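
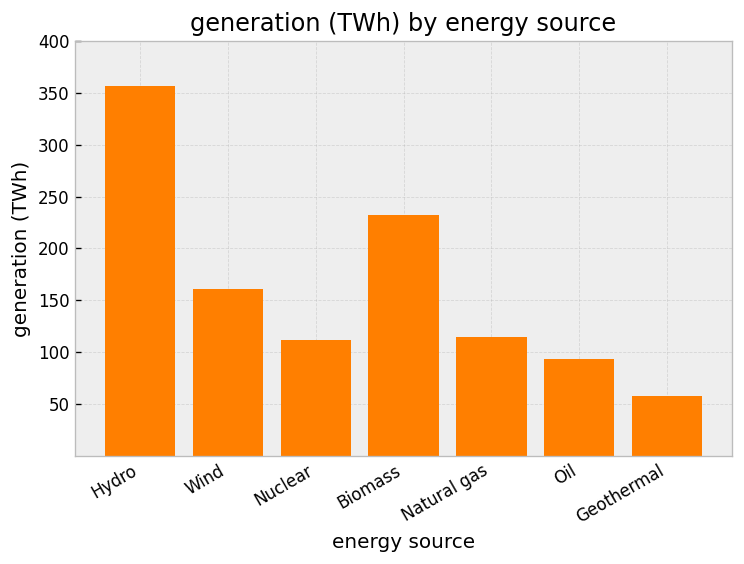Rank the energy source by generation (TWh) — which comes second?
Biomass

Top 3: Hydro ≈ 350, Biomass ≈ 250, Wind ≈ 150.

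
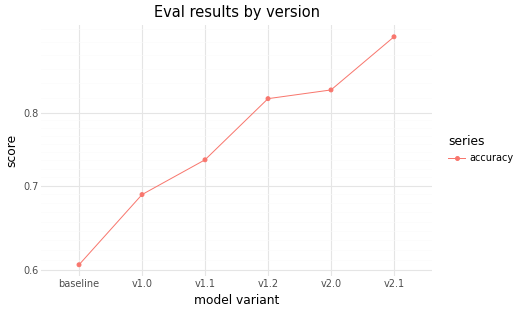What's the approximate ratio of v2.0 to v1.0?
v2.0 ≈ 0.85, v1.0 ≈ 0.70; 0.85/0.70 ≈ 1.21.

≈ 1.21×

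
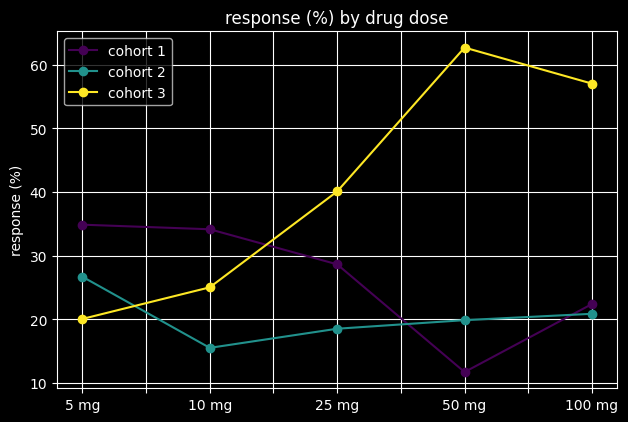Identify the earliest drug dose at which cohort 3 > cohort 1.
10 mg: cohort 3 ≈ 25 vs cohort 1 ≈ 35 (not yet); 25 mg: cohort 3 ≈ 40 vs cohort 1 ≈ 30 (first crossover).

25 mg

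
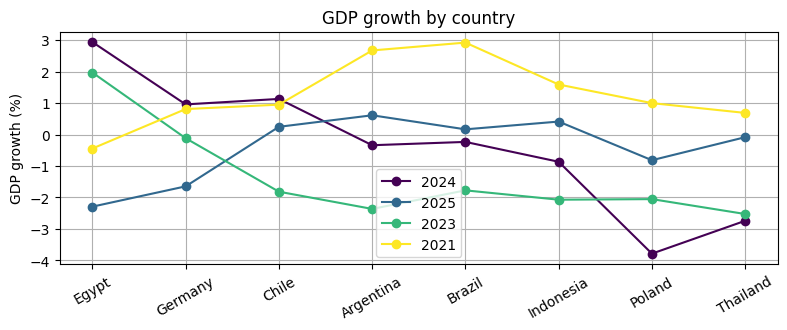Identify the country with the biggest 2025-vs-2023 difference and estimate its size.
Egypt, ≈ 4 %

Egypt: 2025 ≈ -2, 2023 ≈ 2 → gap ≈ 4. Next-largest (Argentina) is only ≈ 3.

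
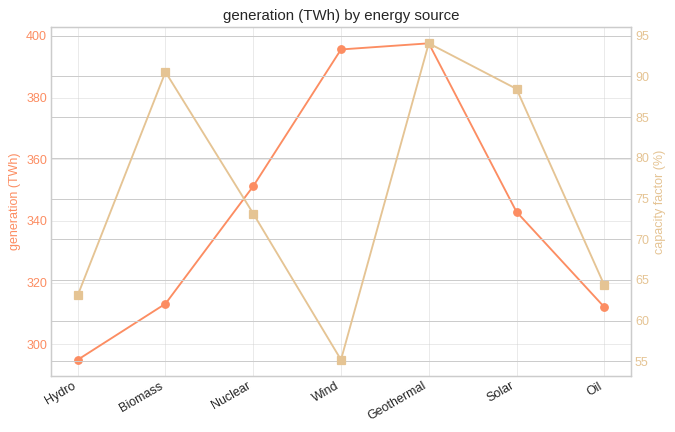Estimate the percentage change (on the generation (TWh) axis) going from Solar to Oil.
≈ -8.8%

Solar ≈ 340, Oil ≈ 310; (310 − 340) / 340 ≈ -8.8%.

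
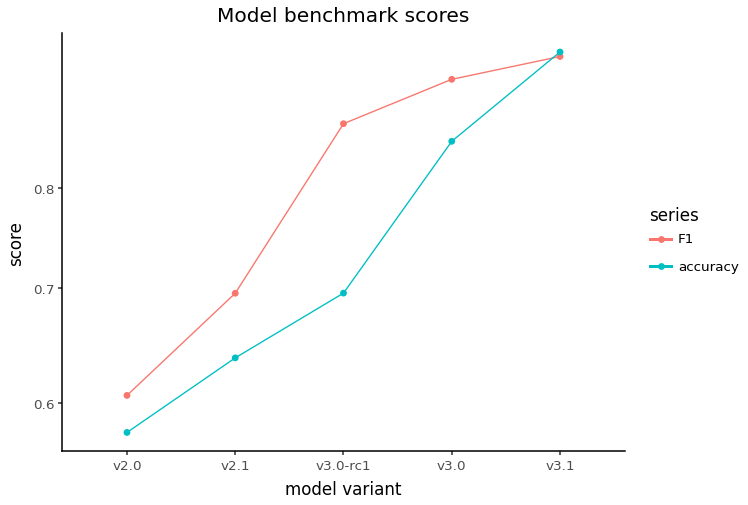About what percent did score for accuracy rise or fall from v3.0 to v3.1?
v3.0 ≈ 0.85, v3.1 ≈ 0.95; (0.95 − 0.85) / 0.85 ≈ +11.8%.

≈ +11.8%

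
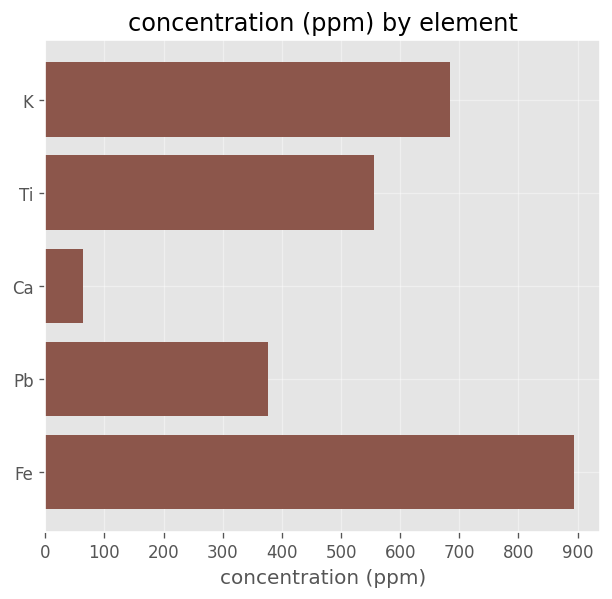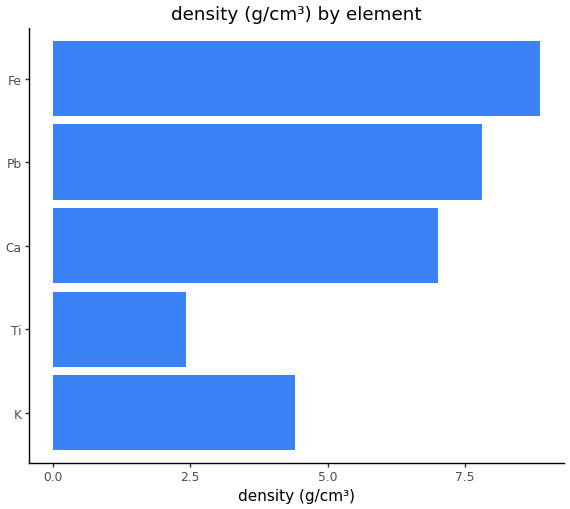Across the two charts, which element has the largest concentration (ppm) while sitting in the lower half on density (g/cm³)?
Chart 2 median density (g/cm³) ≈ 7; below-median elements: K, Ti. Among those, K has the highest concentration (ppm) (≈ 700).

K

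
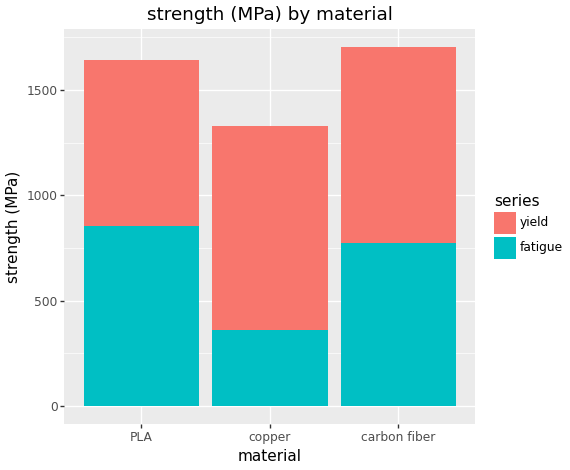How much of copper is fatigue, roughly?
fatigue top ≈ 400, bottom ≈ 0; segment ≈ 400.

≈ 400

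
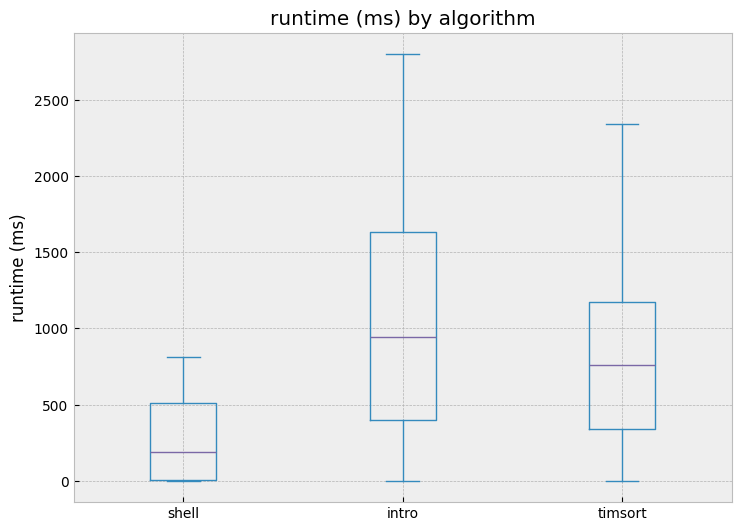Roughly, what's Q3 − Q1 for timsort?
Q3 ≈ 1200, Q1 ≈ 300; IQR ≈ 900.

≈ 900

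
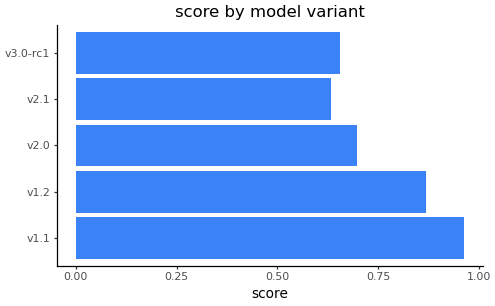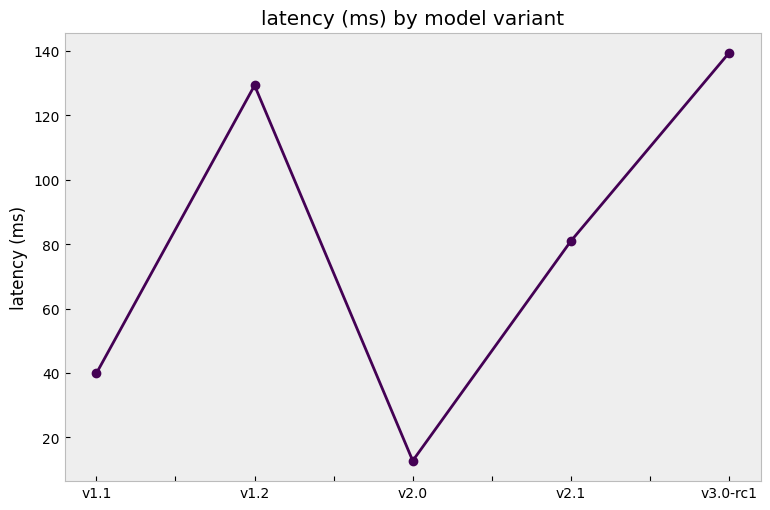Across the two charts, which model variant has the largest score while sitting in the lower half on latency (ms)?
Chart 2 median latency (ms) ≈ 80; below-median model variants: v1.1, v2.0. Among those, v1.1 has the highest score (≈ 1).

v1.1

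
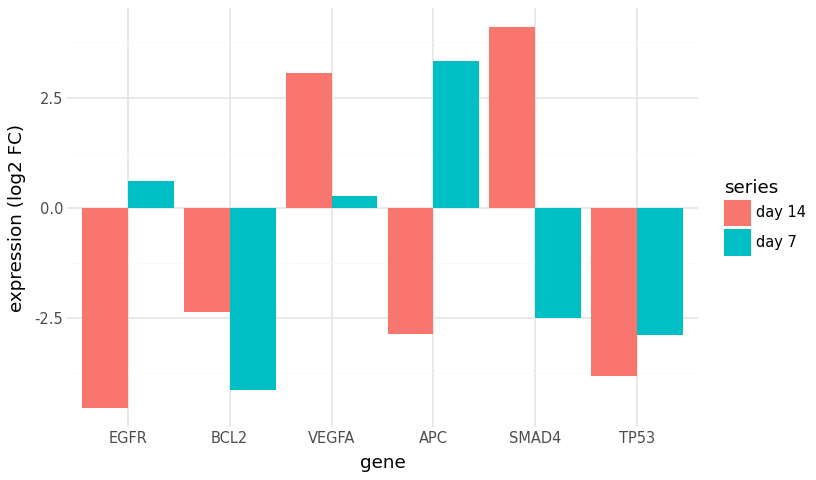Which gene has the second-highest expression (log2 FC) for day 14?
Top 3 for day 14: SMAD4 ≈ 4, VEGFA ≈ 3, BCL2 ≈ -2.

VEGFA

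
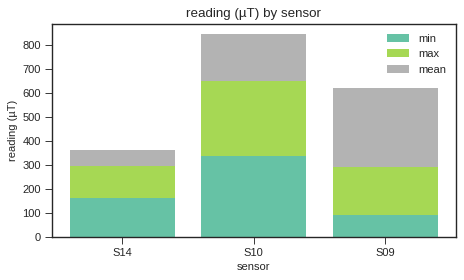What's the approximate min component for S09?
min top ≈ 100, bottom ≈ 0; segment ≈ 100.

≈ 100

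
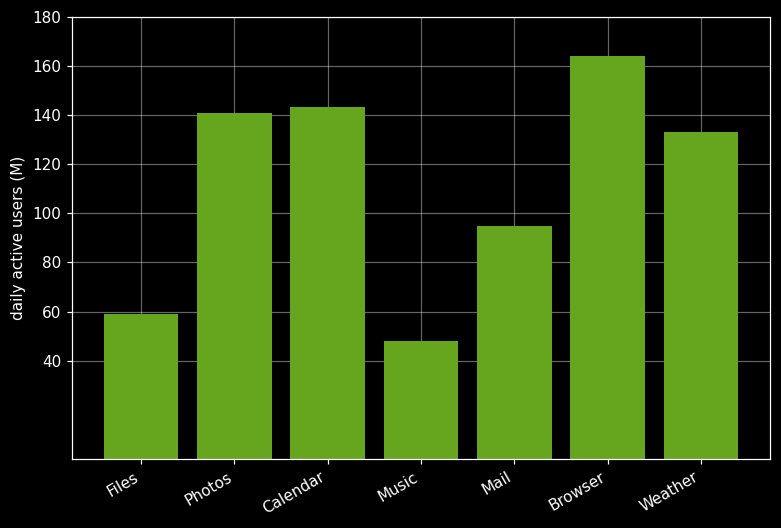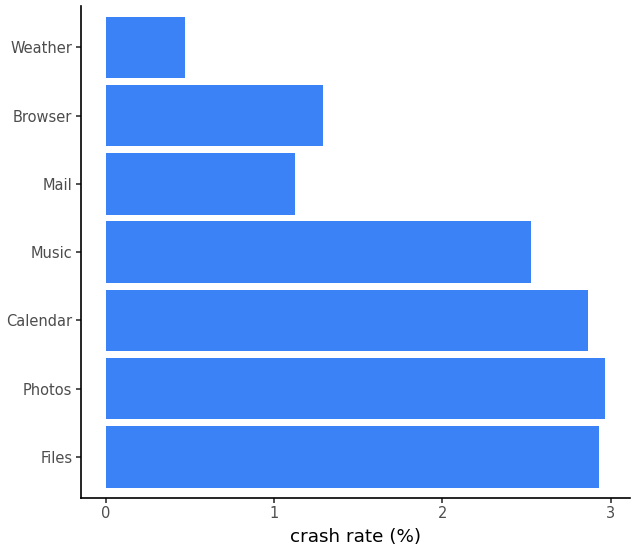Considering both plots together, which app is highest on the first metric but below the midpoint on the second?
Browser

Chart 2 median crash rate (%) ≈ 2.5; below-median apps: Mail, Browser, Weather. Among those, Browser has the highest daily active users (M) (≈ 160).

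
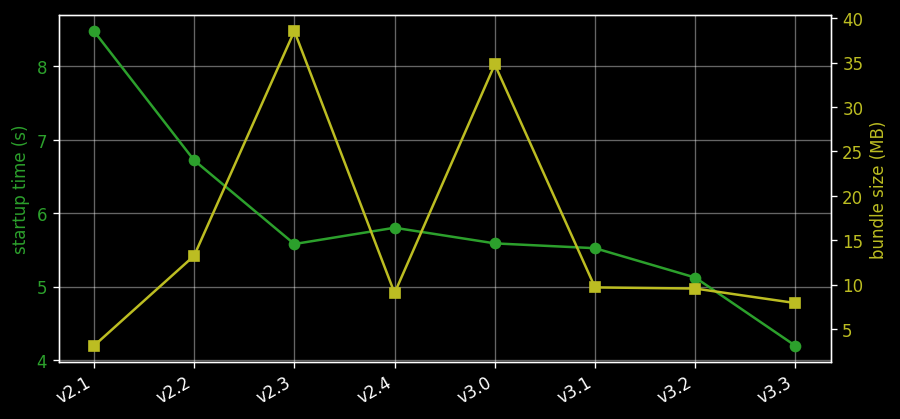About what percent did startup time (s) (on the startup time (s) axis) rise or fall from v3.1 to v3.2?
v3.1 ≈ 5.5, v3.2 ≈ 5.0; (5.0 − 5.5) / 5.5 ≈ -9.1%.

≈ -9.1%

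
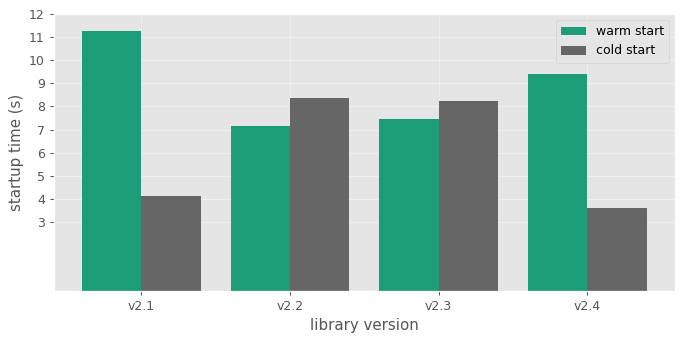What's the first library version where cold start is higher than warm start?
v2.2

v2.1: cold start ≈ 4 vs warm start ≈ 11 (not yet); v2.2: cold start ≈ 8 vs warm start ≈ 7 (first crossover).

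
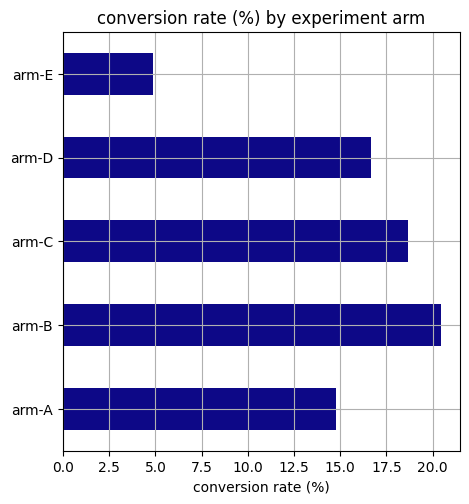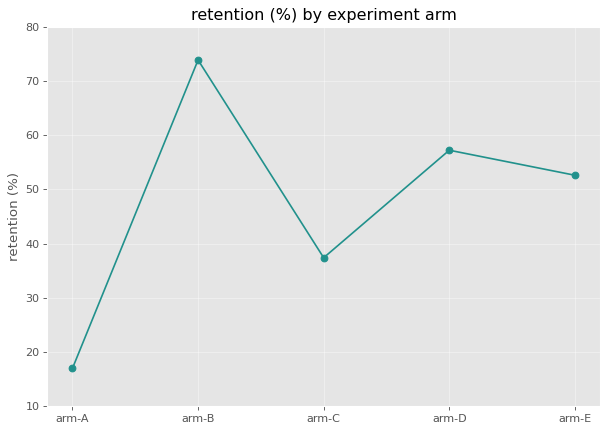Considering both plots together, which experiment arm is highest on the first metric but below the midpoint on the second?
arm-C

Chart 2 median retention (%) ≈ 50; below-median experiment arms: arm-A, arm-C. Among those, arm-C has the highest conversion rate (%) (≈ 18).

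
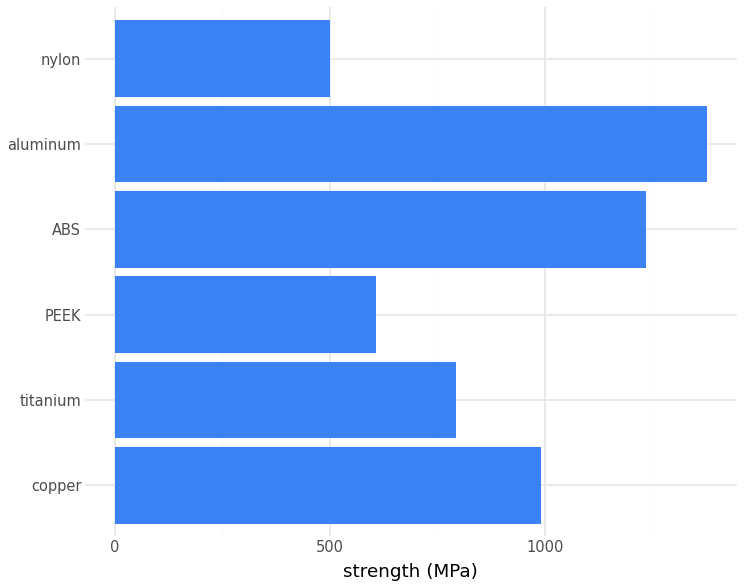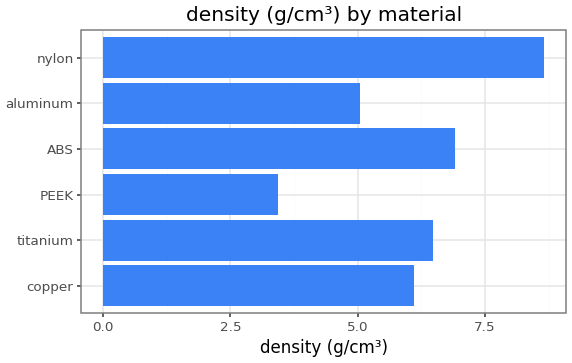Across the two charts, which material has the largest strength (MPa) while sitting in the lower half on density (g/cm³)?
Chart 2 median density (g/cm³) ≈ 6; below-median materials: copper, PEEK, aluminum. Among those, aluminum has the highest strength (MPa) (≈ 1400).

aluminum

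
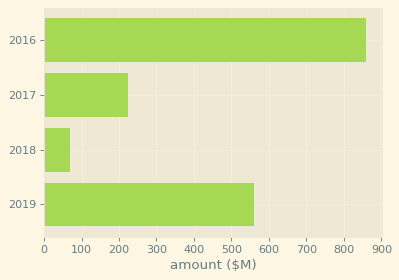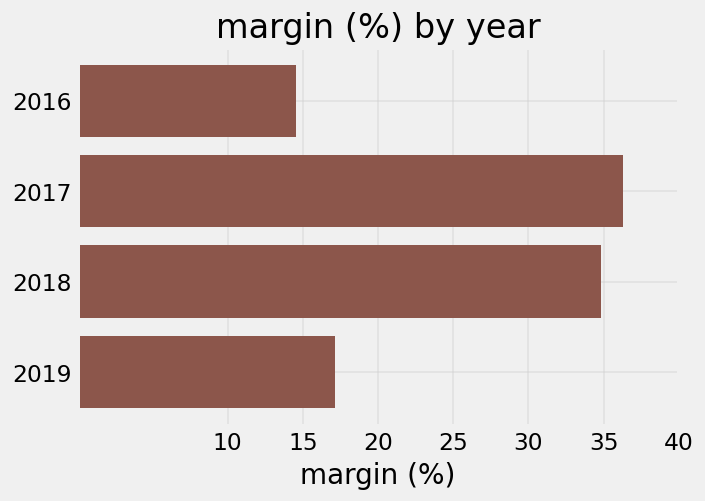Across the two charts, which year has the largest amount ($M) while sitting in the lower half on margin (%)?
2016

Chart 2 median margin (%) ≈ 25; below-median years: 2016, 2019. Among those, 2016 has the highest amount ($M) (≈ 900).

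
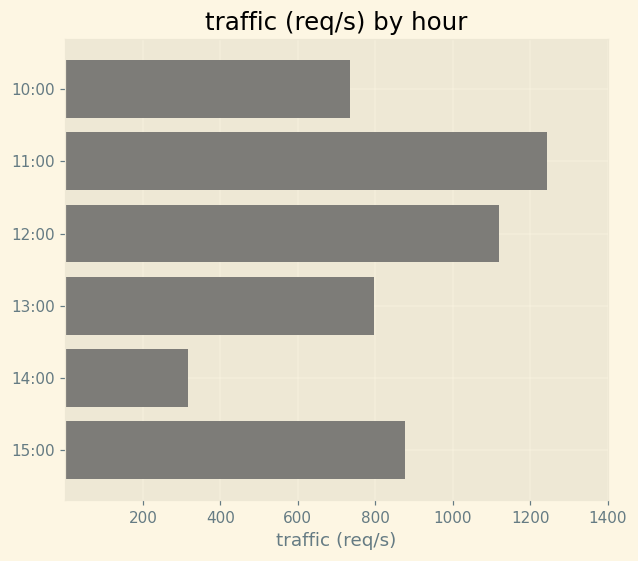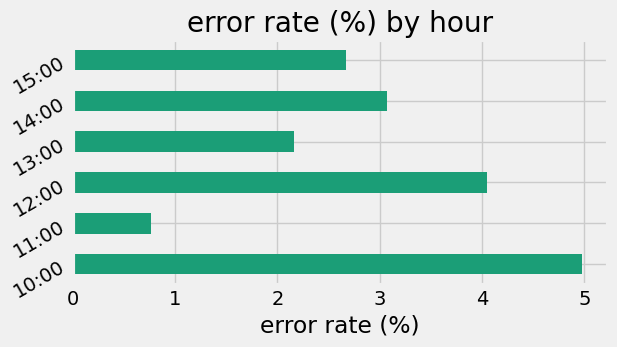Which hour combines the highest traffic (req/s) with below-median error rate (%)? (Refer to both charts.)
11:00

Chart 2 median error rate (%) ≈ 3; below-median hours: 11:00, 13:00, 15:00. Among those, 11:00 has the highest traffic (req/s) (≈ 1200).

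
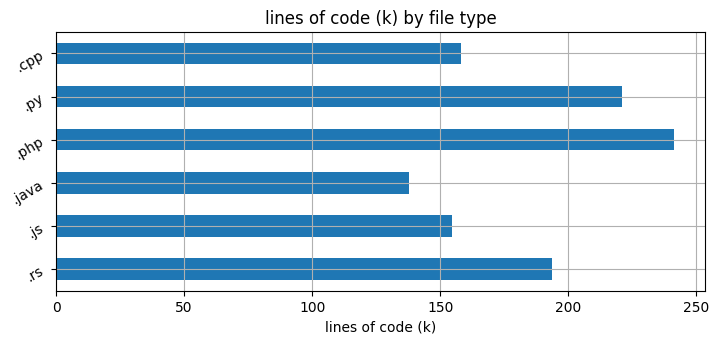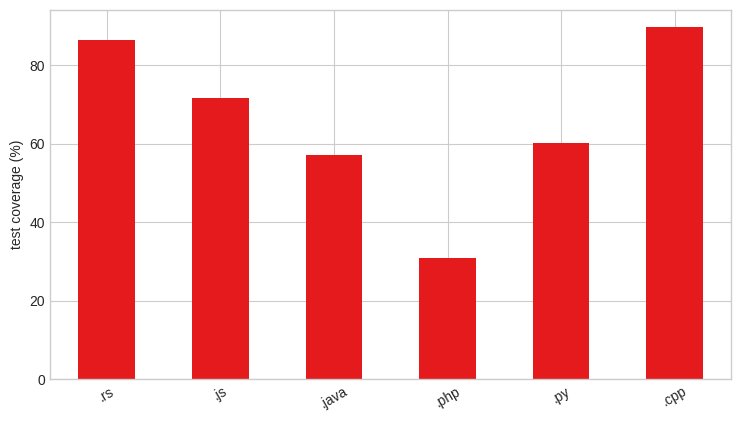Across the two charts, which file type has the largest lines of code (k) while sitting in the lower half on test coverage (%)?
.php

Chart 2 median test coverage (%) ≈ 70; below-median file types: .java, .php, .py. Among those, .php has the highest lines of code (k) (≈ 250).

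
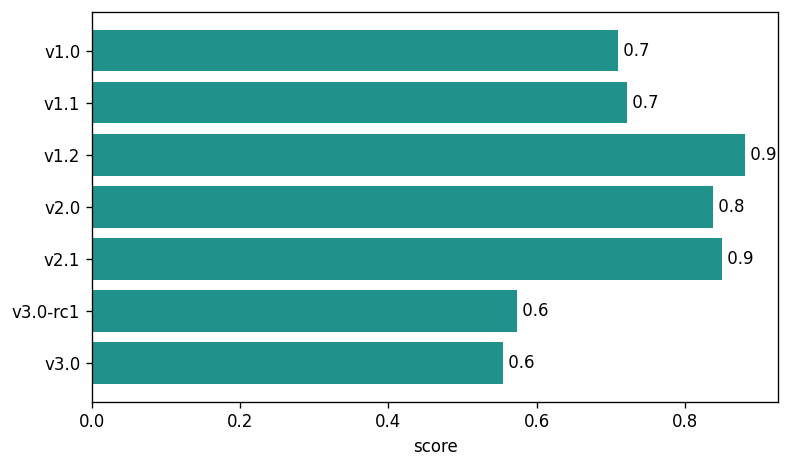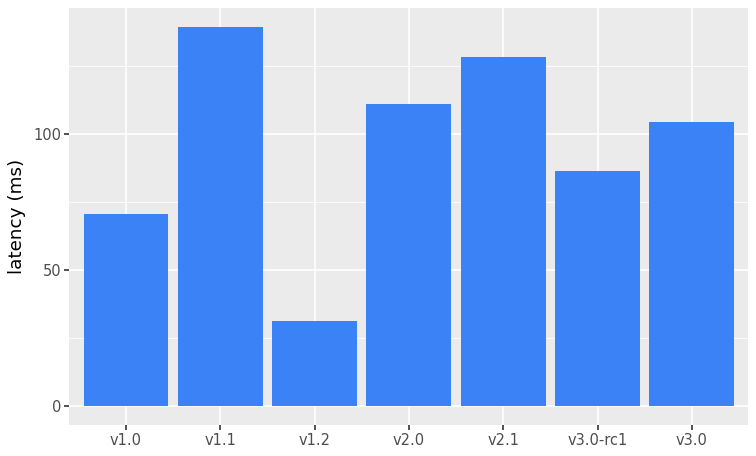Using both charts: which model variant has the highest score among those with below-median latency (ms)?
v1.2

Chart 2 median latency (ms) ≈ 100; below-median model variants: v1.0, v1.2, v3.0-rc1. Among those, v1.2 has the highest score (≈ 0.9).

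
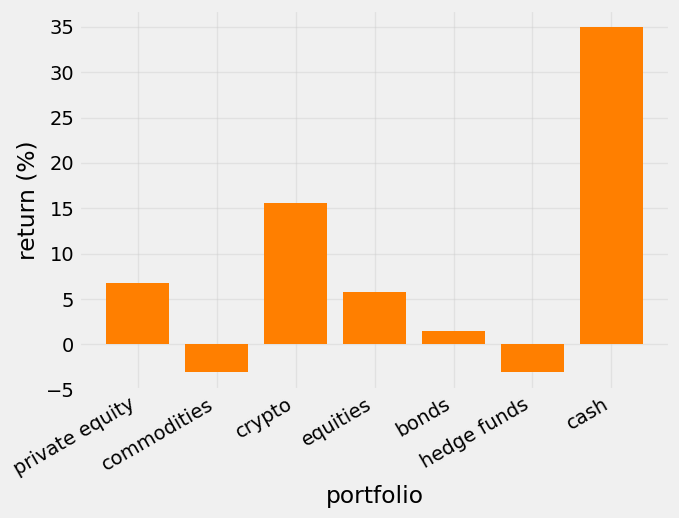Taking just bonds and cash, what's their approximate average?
≈ 18

(0 + 35) / 2 ≈ 18.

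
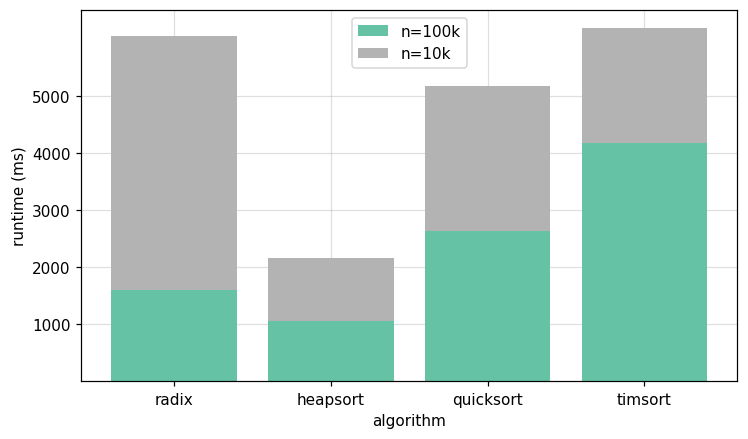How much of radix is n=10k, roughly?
n=10k top ≈ 6000, bottom ≈ 2000; segment ≈ 4000.

≈ 4000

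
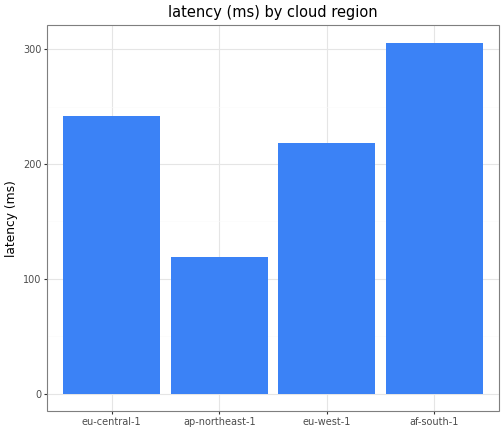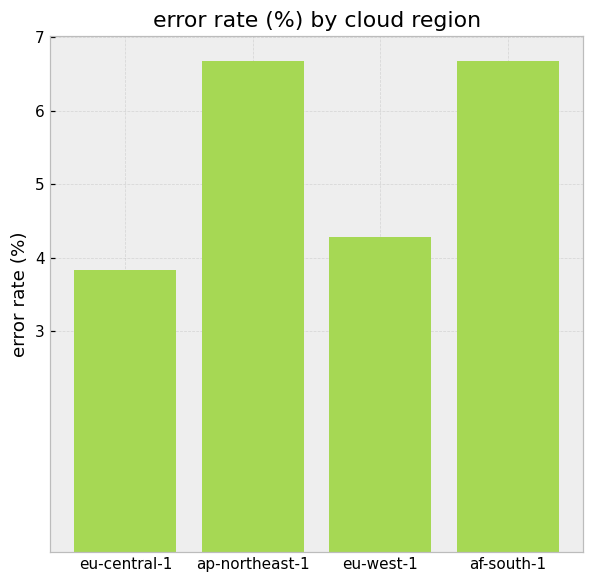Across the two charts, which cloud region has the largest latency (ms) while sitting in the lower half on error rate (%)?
eu-central-1

Chart 2 median error rate (%) ≈ 5; below-median cloud regions: eu-central-1, eu-west-1. Among those, eu-central-1 has the highest latency (ms) (≈ 250).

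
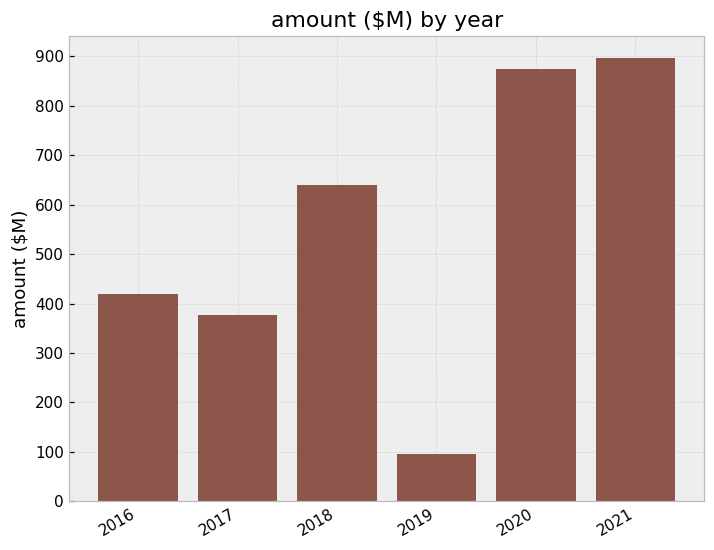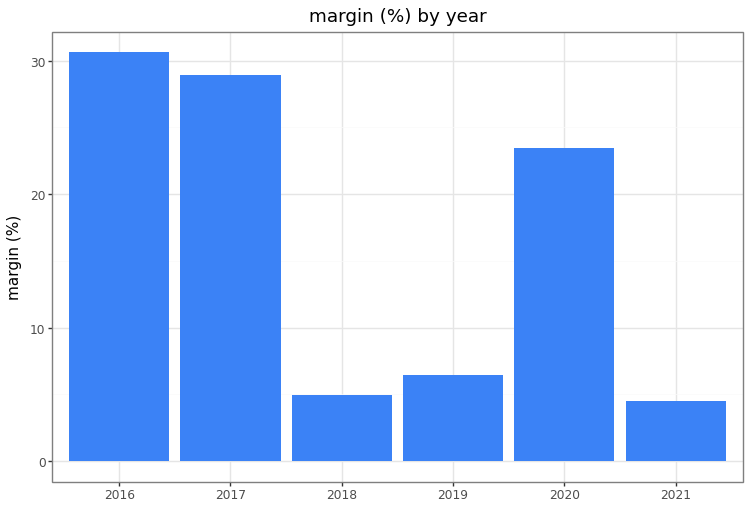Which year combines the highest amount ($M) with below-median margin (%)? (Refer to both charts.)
Chart 2 median margin (%) ≈ 15; below-median years: 2018, 2019, 2021. Among those, 2021 has the highest amount ($M) (≈ 900).

2021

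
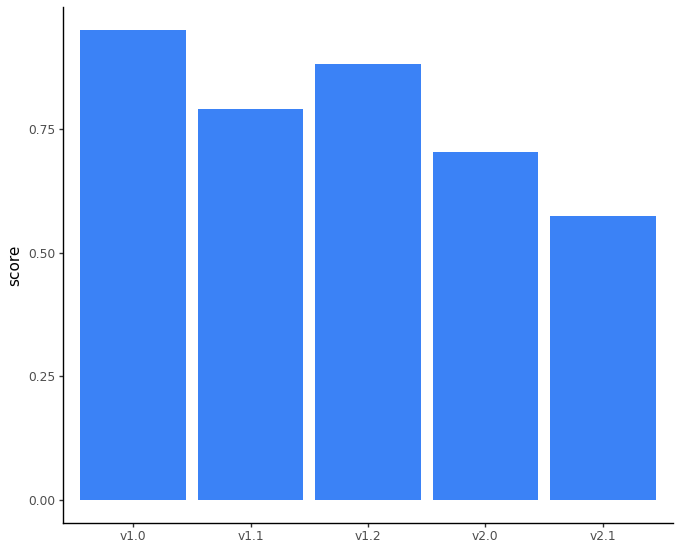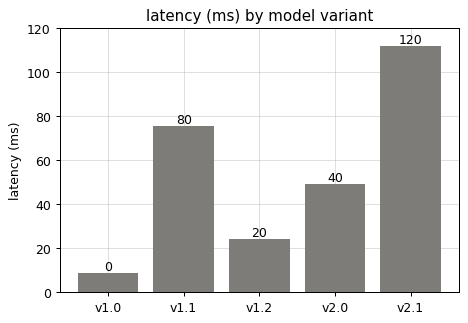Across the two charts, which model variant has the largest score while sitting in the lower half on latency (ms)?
Chart 2 median latency (ms) ≈ 40; below-median model variants: v1.0, v1.2. Among those, v1.0 has the highest score (≈ 1).

v1.0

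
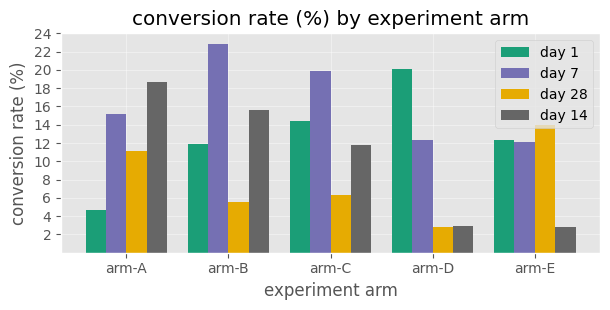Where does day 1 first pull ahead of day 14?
arm-B: day 1 ≈ 12 vs day 14 ≈ 16 (not yet); arm-C: day 1 ≈ 14 vs day 14 ≈ 12 (first crossover).

arm-C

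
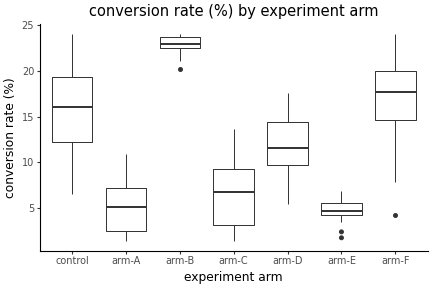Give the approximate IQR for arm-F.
≈ 6

Q3 ≈ 20, Q1 ≈ 14; IQR ≈ 6.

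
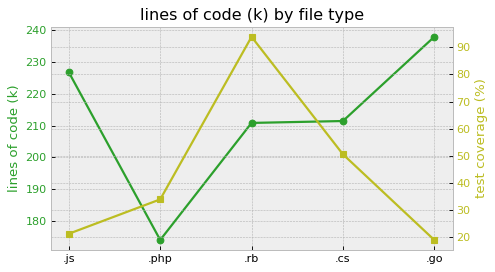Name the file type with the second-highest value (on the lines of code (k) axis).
Top 3 (on the lines of code (k) axis): .go ≈ 240, .js ≈ 230, .cs ≈ 210.

.js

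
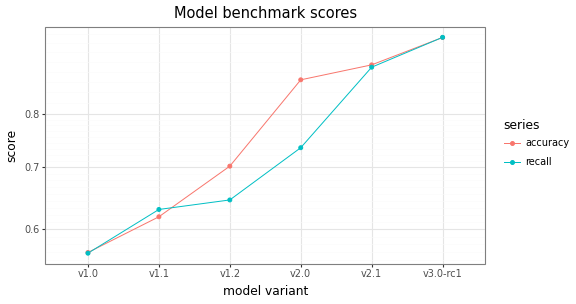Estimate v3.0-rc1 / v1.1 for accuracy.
≈ 1.58×

v3.0-rc1 ≈ 0.95, v1.1 ≈ 0.60; 0.95/0.60 ≈ 1.58.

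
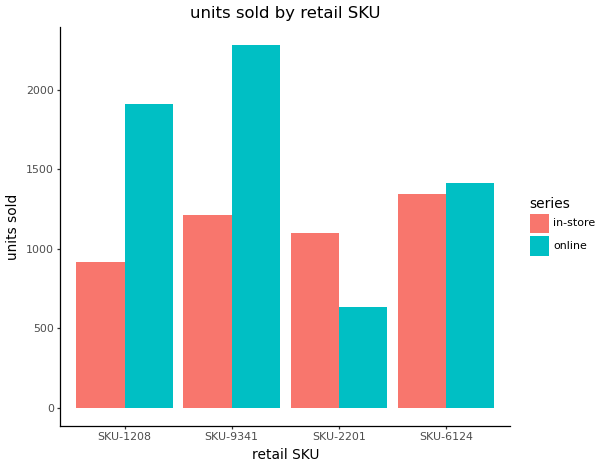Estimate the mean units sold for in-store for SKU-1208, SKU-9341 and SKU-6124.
≈ 1200

(1000 + 1200 + 1400) / 3 ≈ 1200.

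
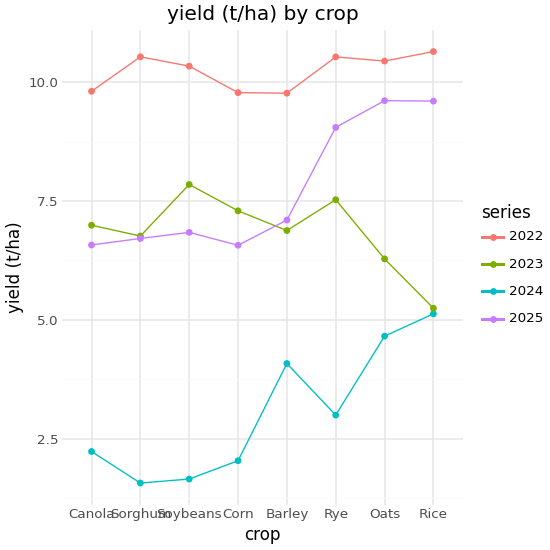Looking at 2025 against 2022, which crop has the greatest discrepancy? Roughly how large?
Sorghum: 2025 ≈ 7, 2022 ≈ 11 → gap ≈ 4. Next-largest (Soybeans) is only ≈ 3.

Sorghum, ≈ 4 t/ha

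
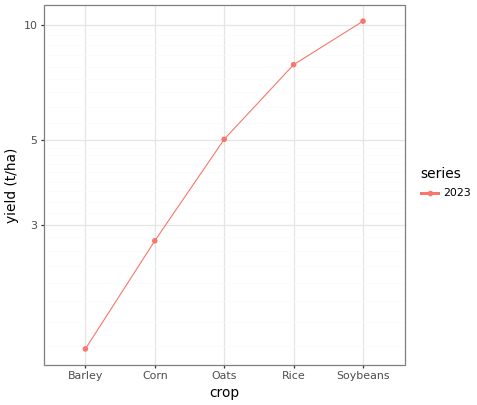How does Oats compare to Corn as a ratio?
Oats ≈ 5, Corn ≈ 3; 5/3 ≈ 1.67.

≈ 1.67×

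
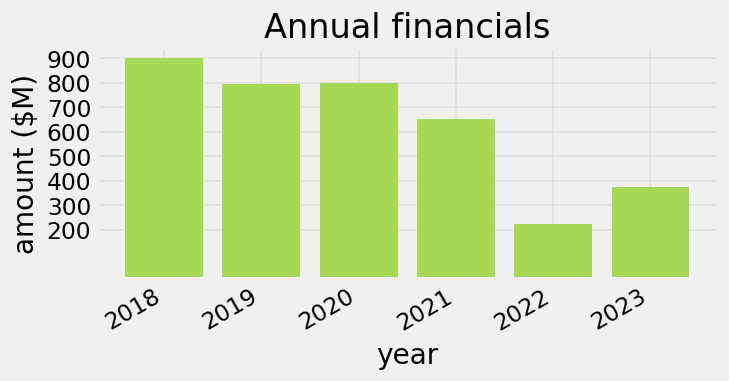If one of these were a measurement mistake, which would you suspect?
2022 ≈ 200; the rest sit between ≈ 400 and ≈ 900.

2022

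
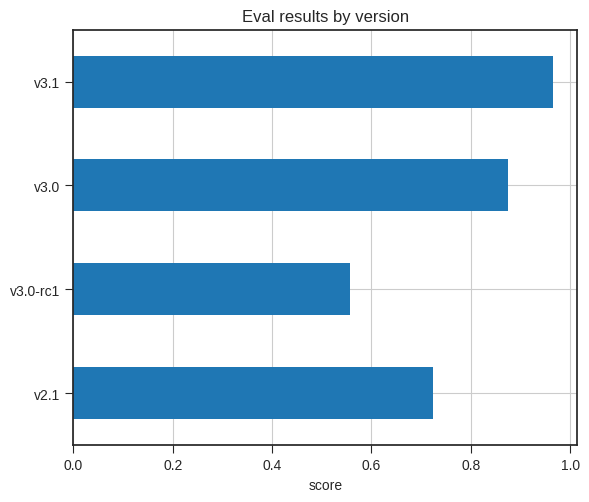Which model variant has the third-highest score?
v2.1

Top 4: v3.1 ≈ 1.0, v3.0 ≈ 0.9, v2.1 ≈ 0.7, v3.0-rc1 ≈ 0.6.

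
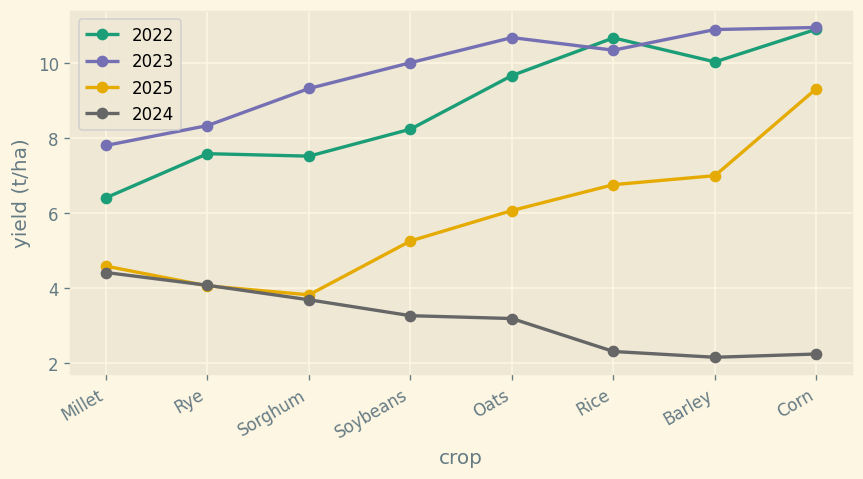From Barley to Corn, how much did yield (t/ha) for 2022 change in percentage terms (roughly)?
≈ +10%

Barley ≈ 10, Corn ≈ 11; (11 − 10) / 10 ≈ +10%.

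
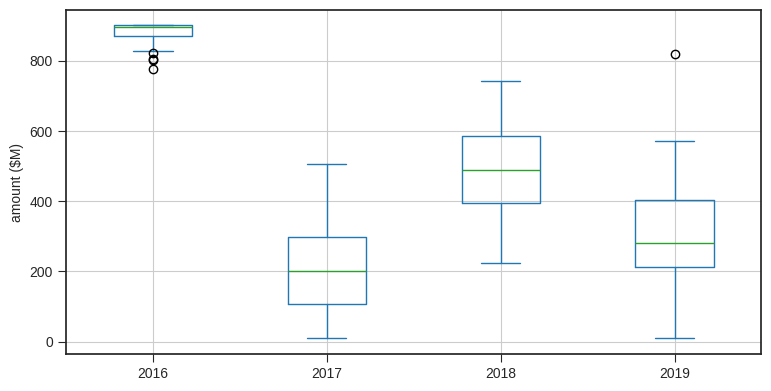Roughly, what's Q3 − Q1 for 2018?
Q3 ≈ 600, Q1 ≈ 400; IQR ≈ 200.

≈ 200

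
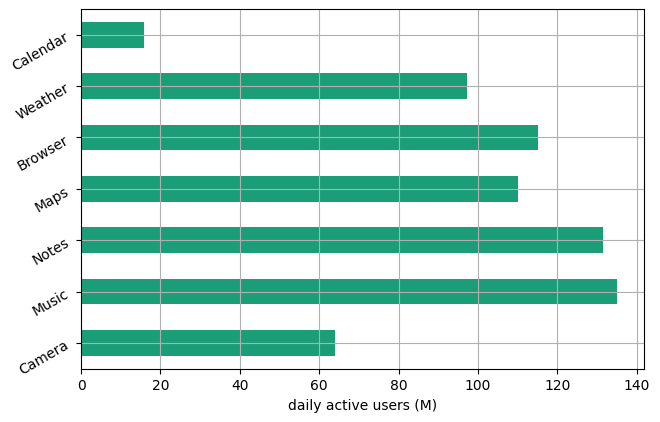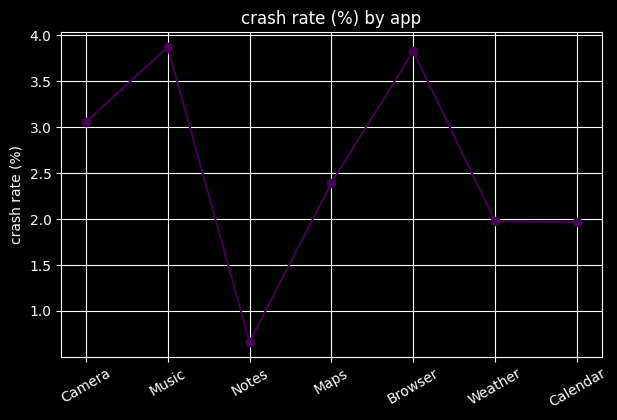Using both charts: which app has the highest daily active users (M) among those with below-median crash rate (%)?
Chart 2 median crash rate (%) ≈ 2.5; below-median apps: Notes, Weather, Calendar. Among those, Notes has the highest daily active users (M) (≈ 140).

Notes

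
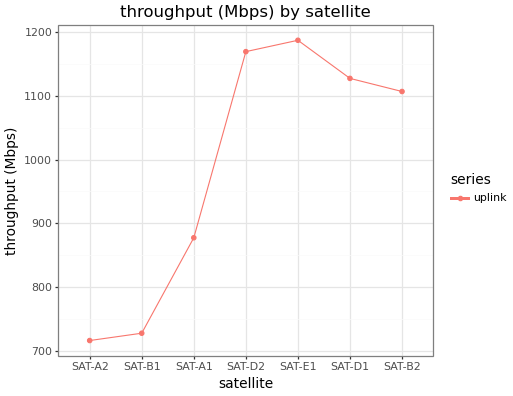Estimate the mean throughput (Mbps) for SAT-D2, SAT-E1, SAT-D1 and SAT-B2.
≈ 1150

(1150 + 1200 + 1150 + 1100) / 4 ≈ 1150.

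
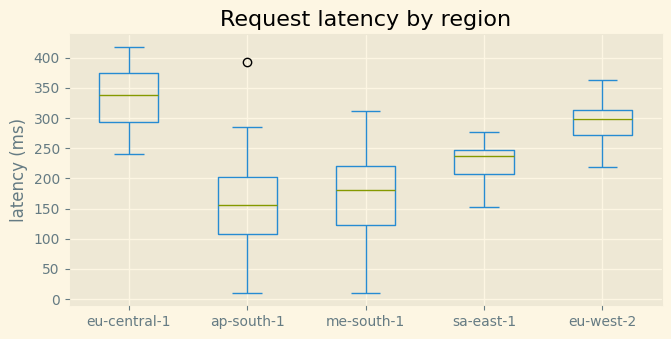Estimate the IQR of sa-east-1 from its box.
≈ 40

Q3 ≈ 240, Q1 ≈ 200; IQR ≈ 40.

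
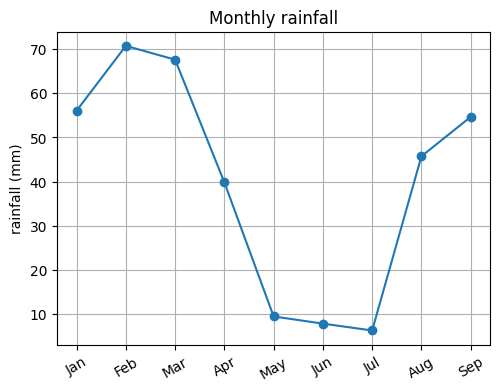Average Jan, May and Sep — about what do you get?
≈ 40

(60 + 10 + 50) / 3 ≈ 40.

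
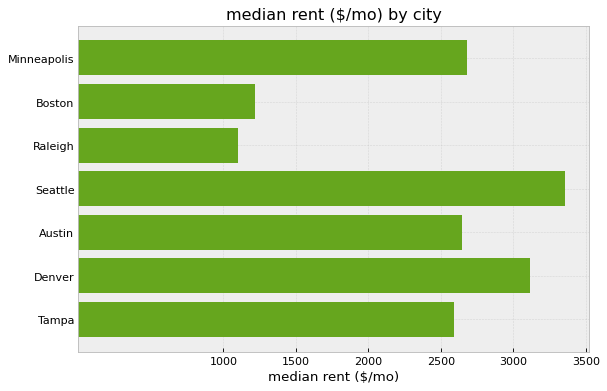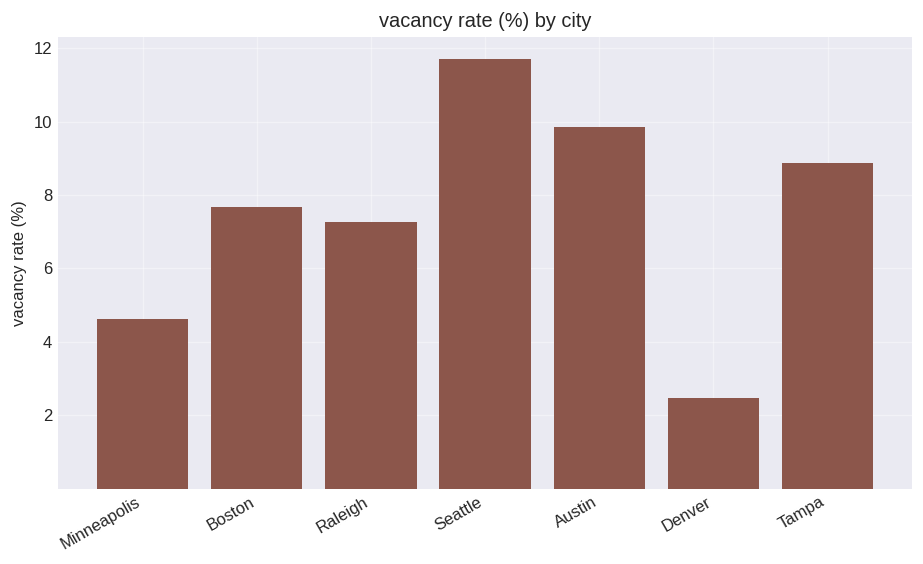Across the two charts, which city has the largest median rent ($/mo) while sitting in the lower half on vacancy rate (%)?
Denver

Chart 2 median vacancy rate (%) ≈ 8; below-median cities: Minneapolis, Raleigh, Denver. Among those, Denver has the highest median rent ($/mo) (≈ 3000).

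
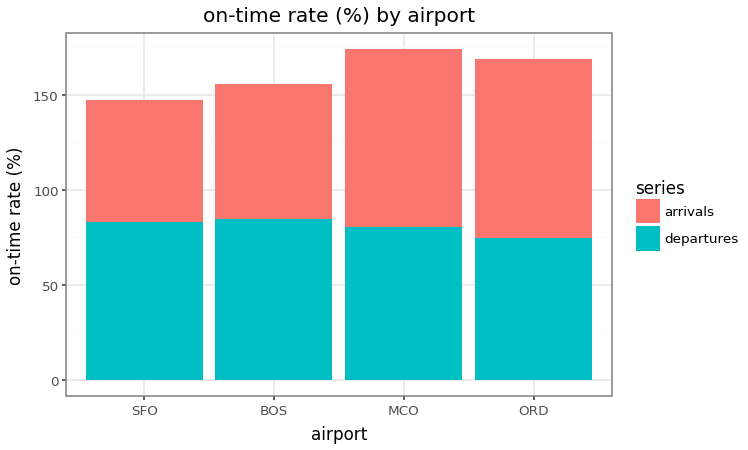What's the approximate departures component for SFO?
departures top ≈ 80, bottom ≈ 0; segment ≈ 80.

≈ 80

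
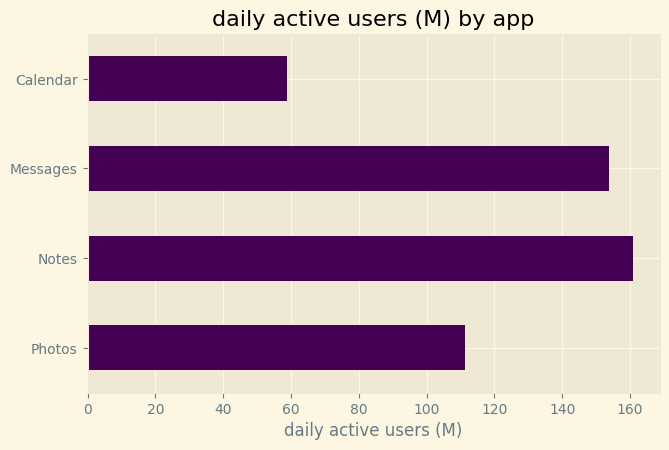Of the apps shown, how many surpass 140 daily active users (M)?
Above 140: Notes, Messages.

2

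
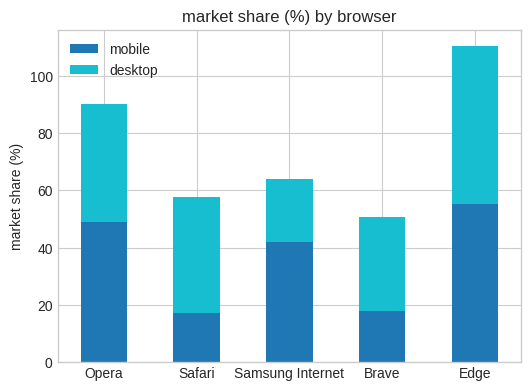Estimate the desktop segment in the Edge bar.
desktop top ≈ 110, bottom ≈ 60; segment ≈ 50.

≈ 50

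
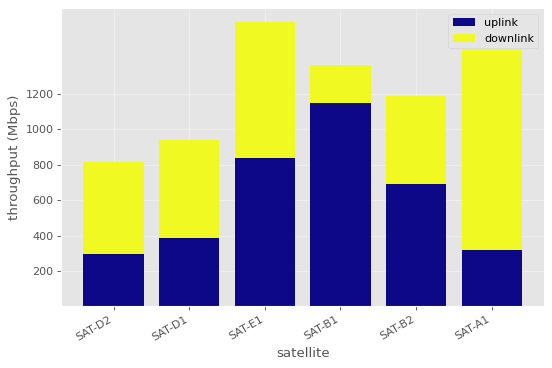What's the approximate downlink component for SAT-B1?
downlink top ≈ 1400, bottom ≈ 1200; segment ≈ 200.

≈ 200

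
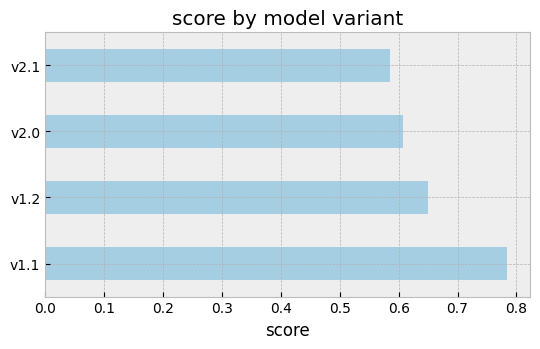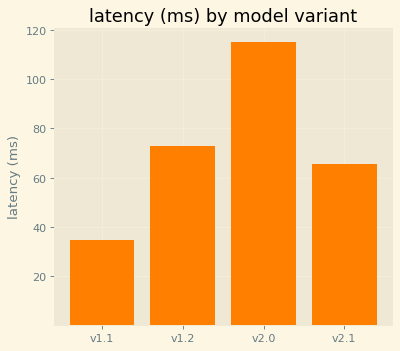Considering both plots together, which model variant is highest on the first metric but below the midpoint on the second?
Chart 2 median latency (ms) ≈ 60; below-median model variants: v1.1, v2.1. Among those, v1.1 has the highest score (≈ 0.8).

v1.1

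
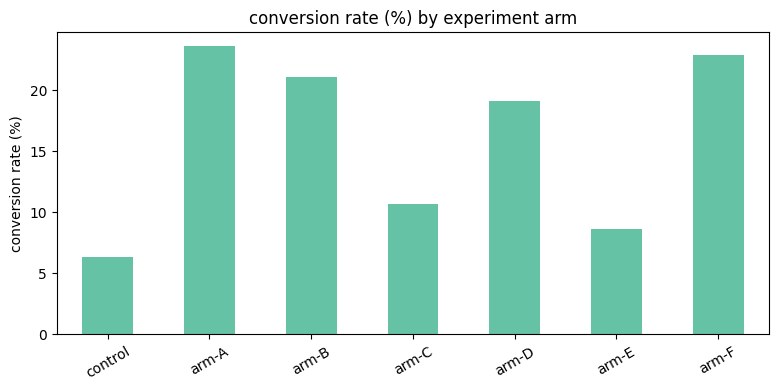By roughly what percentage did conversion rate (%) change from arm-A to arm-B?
arm-A ≈ 24, arm-B ≈ 22; (22 − 24) / 24 ≈ -8.3%.

≈ -8.3%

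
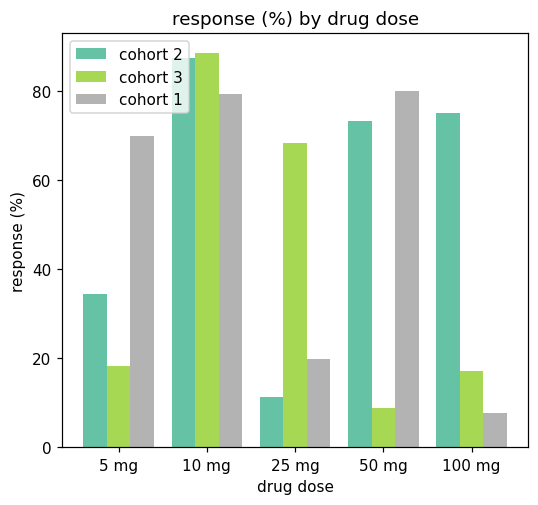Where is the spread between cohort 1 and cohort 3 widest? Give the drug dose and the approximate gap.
50 mg: cohort 1 ≈ 80, cohort 3 ≈ 10 → gap ≈ 70. Next-largest (5 mg) is only ≈ 50.

50 mg, ≈ 70 %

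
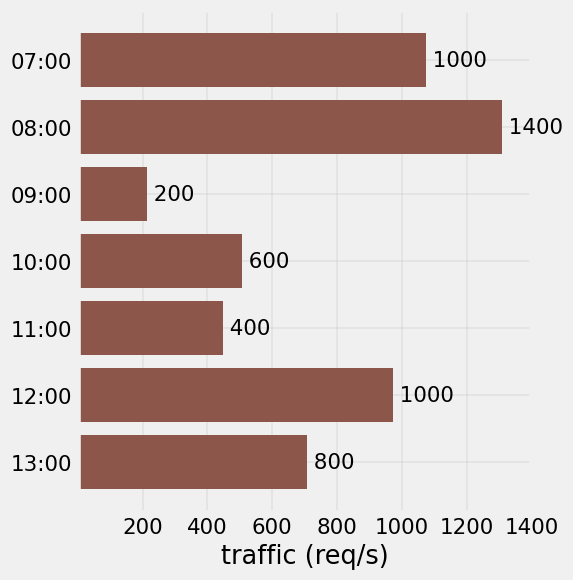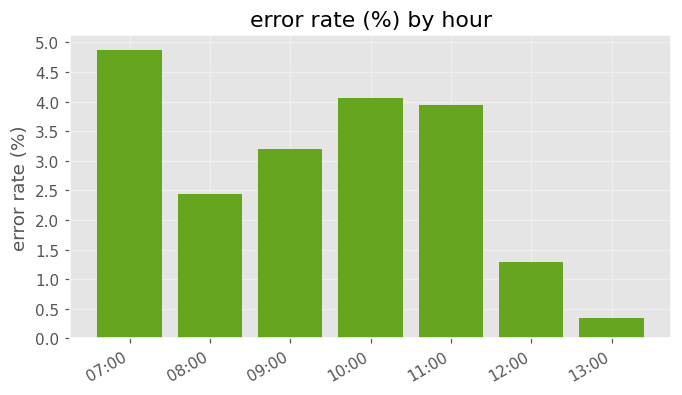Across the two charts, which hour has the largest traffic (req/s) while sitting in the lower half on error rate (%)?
Chart 2 median error rate (%) ≈ 3; below-median hours: 08:00, 12:00, 13:00. Among those, 08:00 has the highest traffic (req/s) (≈ 1400).

08:00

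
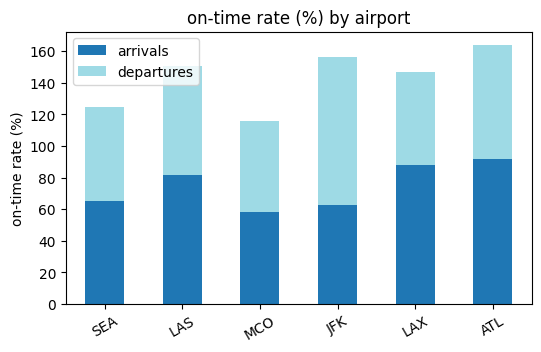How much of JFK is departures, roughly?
departures top ≈ 160, bottom ≈ 60; segment ≈ 100.

≈ 100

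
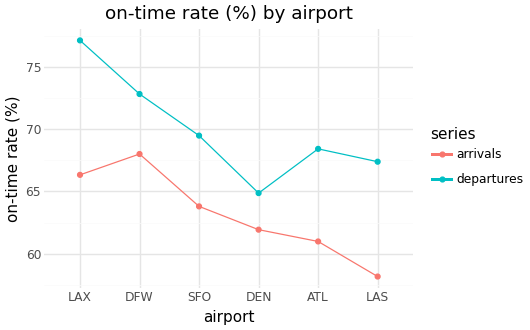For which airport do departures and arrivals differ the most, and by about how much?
LAX: departures ≈ 78, arrivals ≈ 66 → gap ≈ 12. Next-largest (LAS) is only ≈ 10.

LAX, ≈ 12 %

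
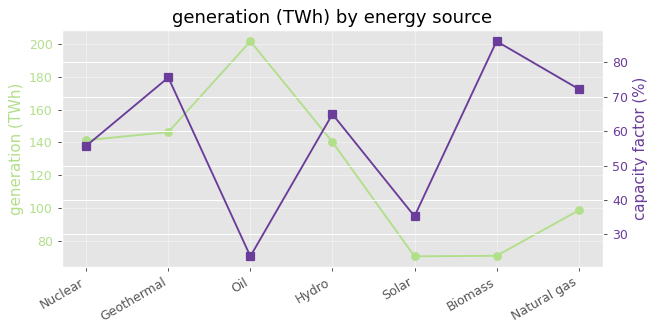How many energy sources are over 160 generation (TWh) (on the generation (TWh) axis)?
Above 160: Oil.

1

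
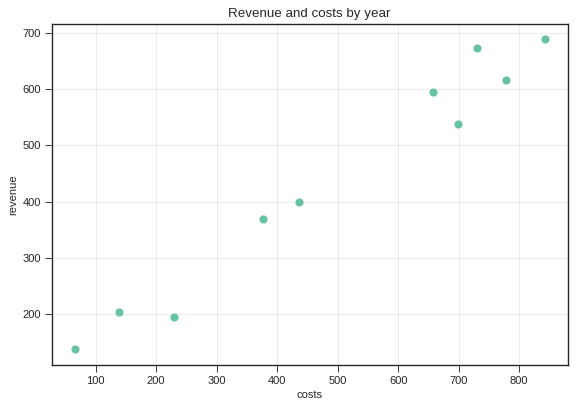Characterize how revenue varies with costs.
Points are positively correlated; strong (|r| ≈ 1.0).

positive, strong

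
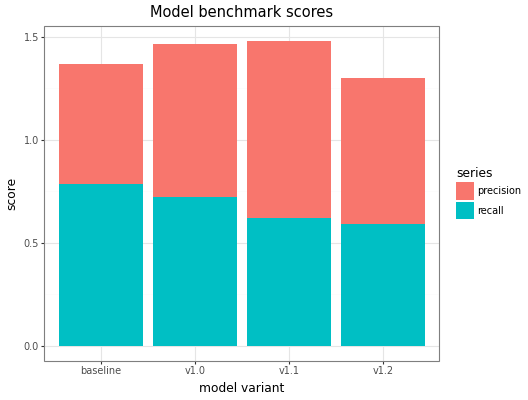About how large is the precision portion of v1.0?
precision top ≈ 1.4, bottom ≈ 0.8; segment ≈ 0.6.

≈ 0.6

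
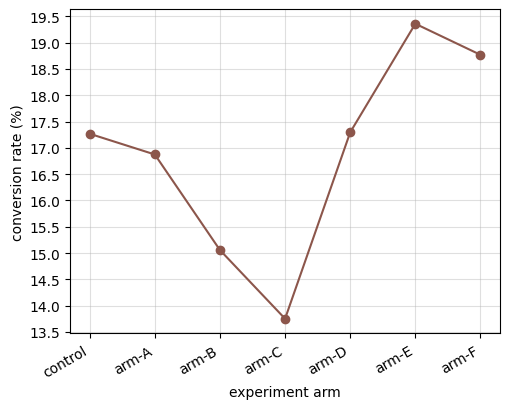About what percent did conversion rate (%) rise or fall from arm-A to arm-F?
≈ +11.8%

arm-A ≈ 17.0, arm-F ≈ 19.0; (19.0 − 17.0) / 17.0 ≈ +11.8%.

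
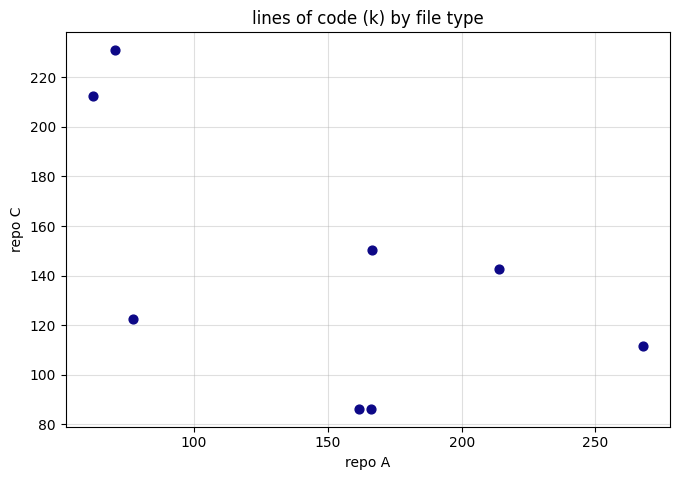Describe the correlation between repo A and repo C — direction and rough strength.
Points are negatively correlated; moderate (|r| ≈ 0.6).

negative, moderate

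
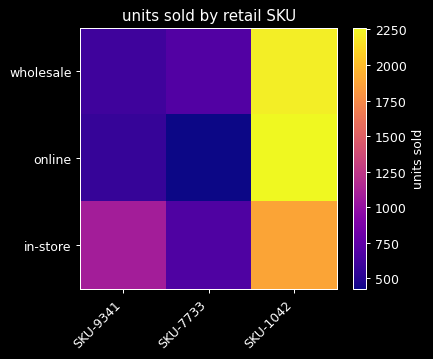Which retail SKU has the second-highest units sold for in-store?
SKU-9341

Top 3 for in-store: SKU-1042 ≈ 1800, SKU-9341 ≈ 1000, SKU-7733 ≈ 600.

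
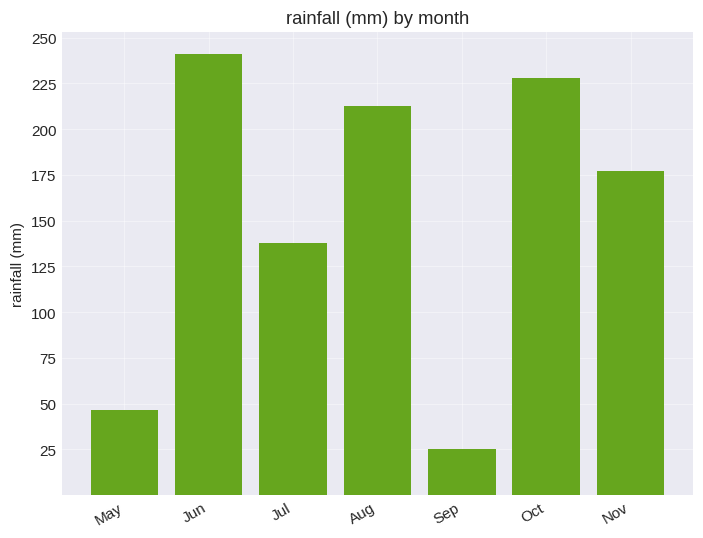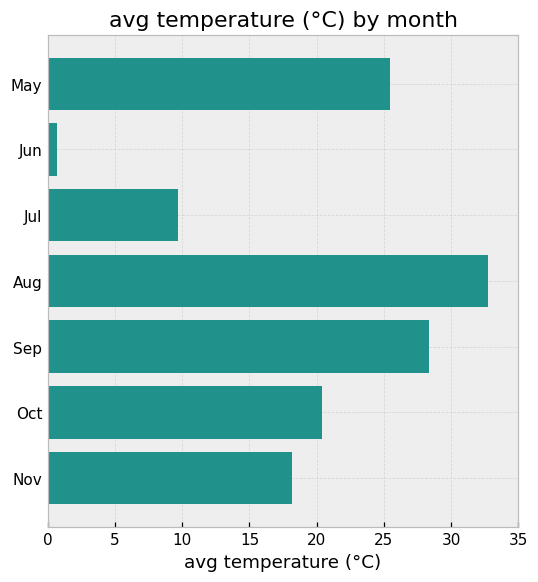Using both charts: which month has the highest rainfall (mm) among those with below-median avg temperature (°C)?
Chart 2 median avg temperature (°C) ≈ 20; below-median months: Jun, Jul, Nov. Among those, Jun has the highest rainfall (mm) (≈ 250).

Jun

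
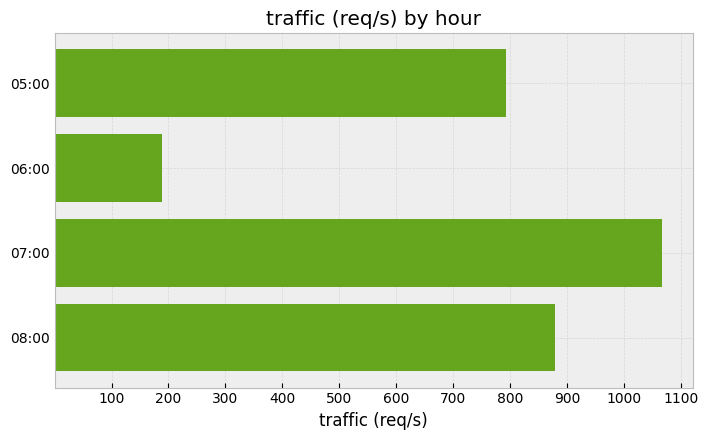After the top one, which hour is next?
08:00

Top 3: 07:00 ≈ 1100, 08:00 ≈ 900, 05:00 ≈ 800.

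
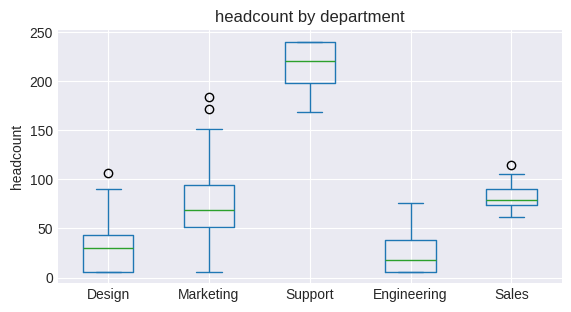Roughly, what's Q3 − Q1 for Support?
≈ 40

Q3 ≈ 240, Q1 ≈ 200; IQR ≈ 40.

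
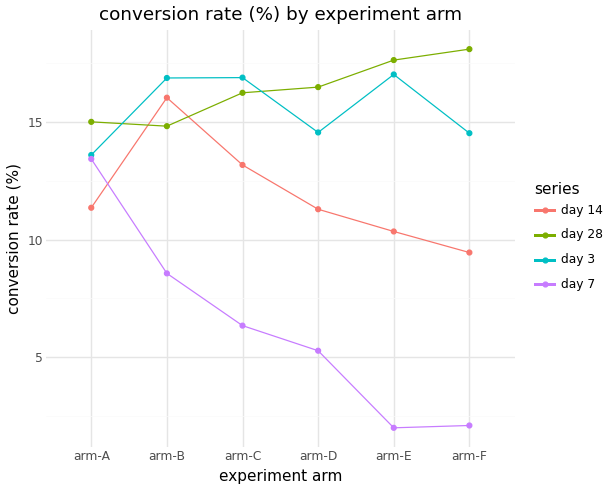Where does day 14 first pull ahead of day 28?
arm-B

arm-A: day 14 ≈ 12 vs day 28 ≈ 16 (not yet); arm-B: day 14 ≈ 16 vs day 28 ≈ 14 (first crossover).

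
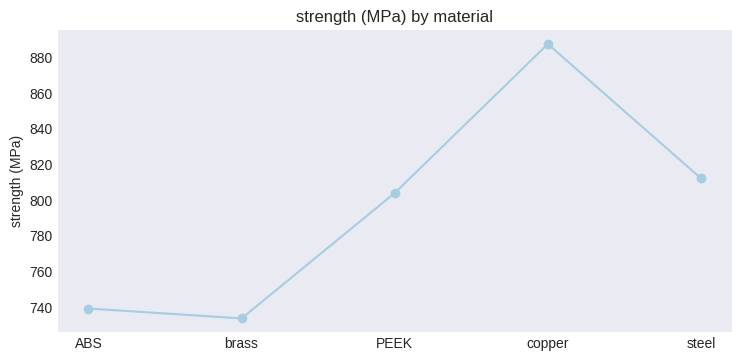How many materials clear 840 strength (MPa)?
1

Above 840: copper.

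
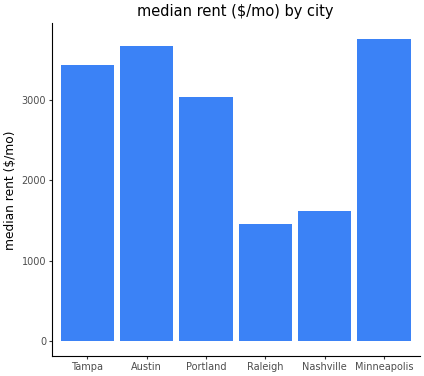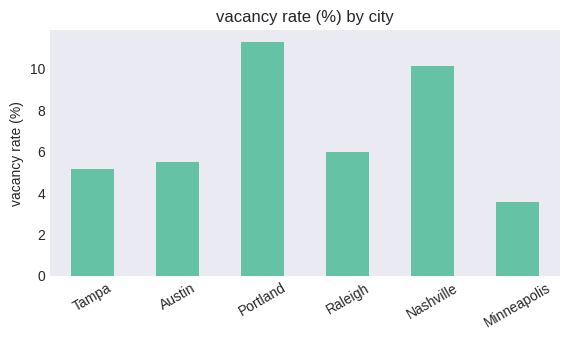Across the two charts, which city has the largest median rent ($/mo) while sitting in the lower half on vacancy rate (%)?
Chart 2 median vacancy rate (%) ≈ 6; below-median cities: Tampa, Austin, Minneapolis. Among those, Minneapolis has the highest median rent ($/mo) (≈ 4000).

Minneapolis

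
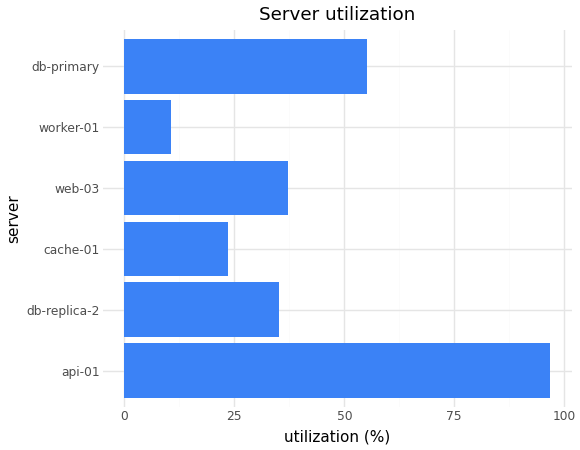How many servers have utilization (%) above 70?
Above 70: api-01.

1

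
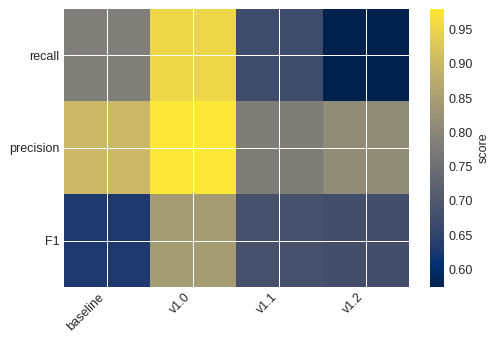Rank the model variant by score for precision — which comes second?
baseline

Top 3 for precision: v1.0 ≈ 1.00, baseline ≈ 0.90, v1.2 ≈ 0.80.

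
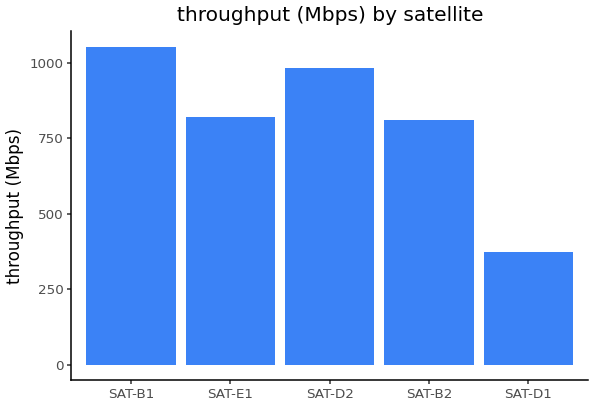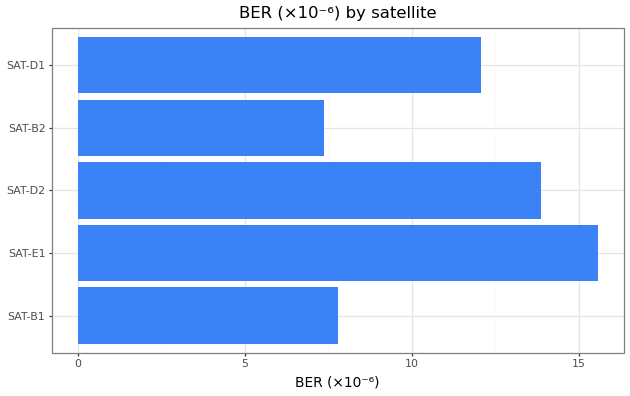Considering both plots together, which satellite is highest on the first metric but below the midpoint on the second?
Chart 2 median BER (×10⁻⁶) ≈ 12; below-median satellites: SAT-B1, SAT-B2. Among those, SAT-B1 has the highest throughput (Mbps) (≈ 1100).

SAT-B1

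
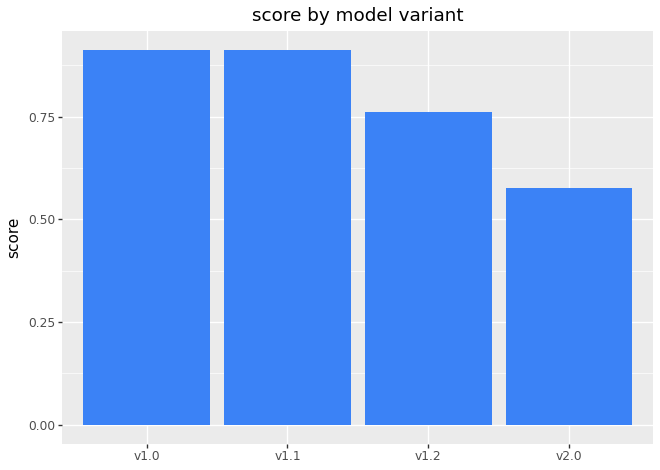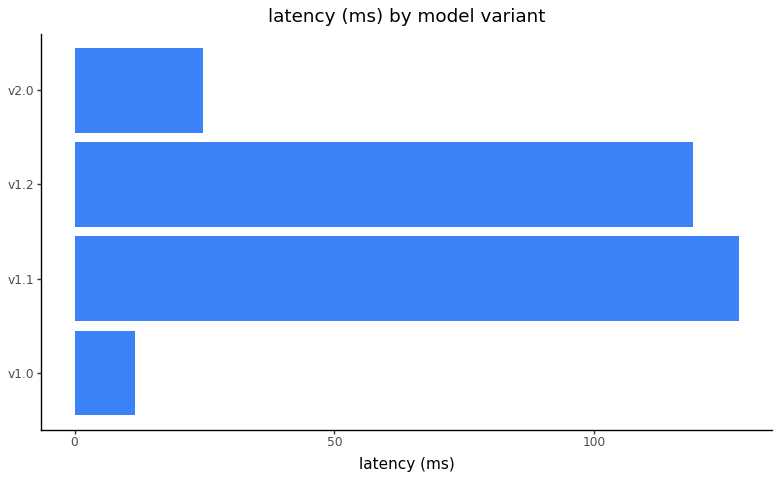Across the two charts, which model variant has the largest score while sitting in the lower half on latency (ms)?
Chart 2 median latency (ms) ≈ 80; below-median model variants: v1.0, v2.0. Among those, v1.0 has the highest score (≈ 0.9).

v1.0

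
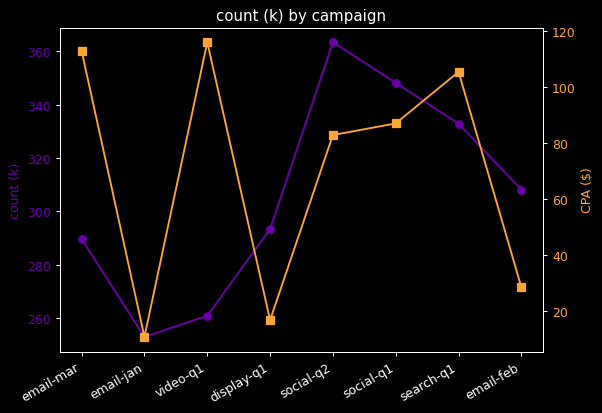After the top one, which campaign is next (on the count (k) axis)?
social-q1

Top 3 (on the count (k) axis): social-q2 ≈ 360, social-q1 ≈ 350, search-q1 ≈ 330.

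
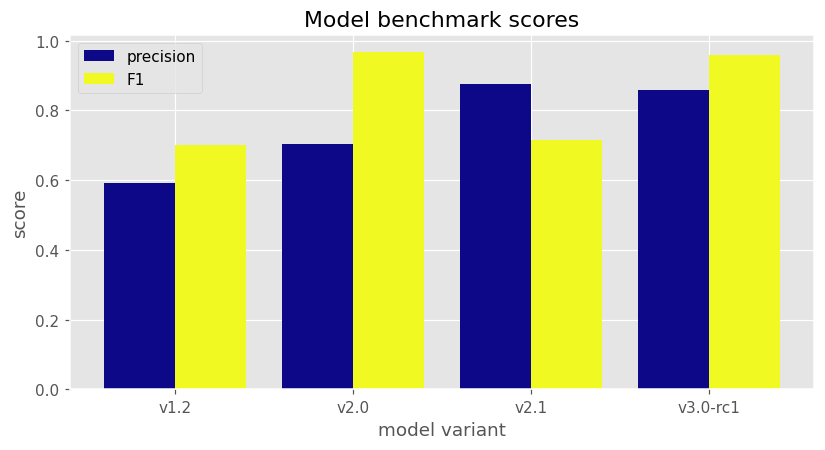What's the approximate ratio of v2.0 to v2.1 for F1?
v2.0 ≈ 1.0, v2.1 ≈ 0.7; 1.0/0.7 ≈ 1.43.

≈ 1.43×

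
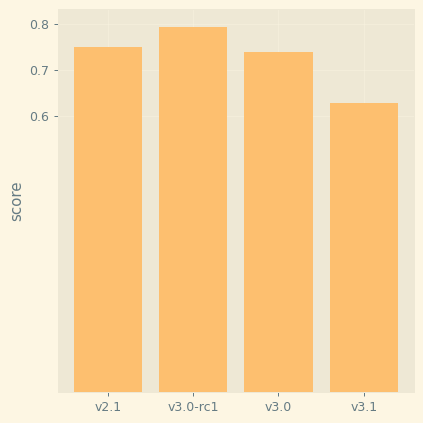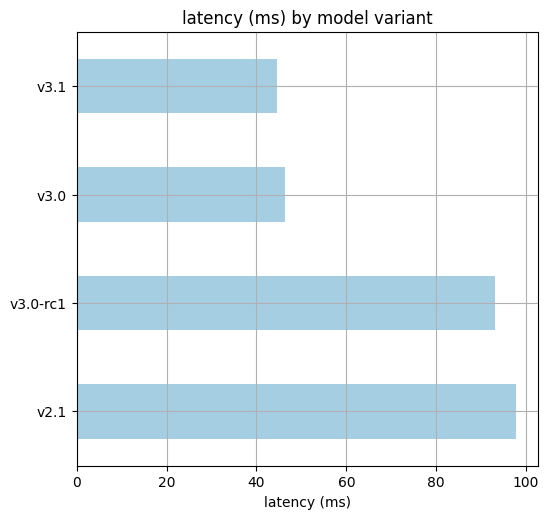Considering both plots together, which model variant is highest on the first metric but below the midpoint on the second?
Chart 2 median latency (ms) ≈ 70; below-median model variants: v3.0, v3.1. Among those, v3.0 has the highest score (≈ 0.7).

v3.0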